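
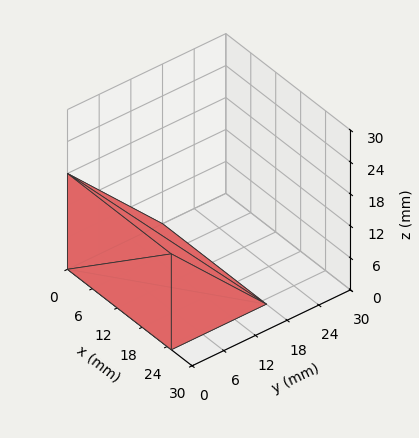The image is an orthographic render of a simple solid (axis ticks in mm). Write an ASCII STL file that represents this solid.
Reading the render: the shape is a wedge (ramp): 25 × 18 mm base, rising to 18 mm along the y=0 edge and sloping linearly to z=0 at y=18 (dimensions read to the nearest mm from the axis ticks). For the STL, each face is triangulated and given an outward normal.

solid part
  facet normal 0.0000 0.0000 -1.0000
    outer loop
      vertex 25.00 18.00 0.00
      vertex 25.00 0.00 0.00
      vertex 0.00 0.00 0.00
    endloop
  endfacet
  facet normal 0.0000 0.0000 -1.0000
    outer loop
      vertex 0.00 18.00 0.00
      vertex 25.00 18.00 0.00
      vertex 0.00 0.00 0.00
    endloop
  endfacet
  facet normal 0.0000 -1.0000 0.0000
    outer loop
      vertex 0.00 0.00 0.00
      vertex 25.00 0.00 0.00
      vertex 25.00 0.00 18.00
    endloop
  endfacet
  facet normal 0.0000 -1.0000 0.0000
    outer loop
      vertex 0.00 0.00 0.00
      vertex 25.00 0.00 18.00
      vertex 0.00 0.00 18.00
    endloop
  endfacet
  facet normal 0.0000 0.7071 0.7071
    outer loop
      vertex 0.00 0.00 18.00
      vertex 25.00 0.00 18.00
      vertex 25.00 18.00 0.00
    endloop
  endfacet
  facet normal 0.0000 0.7071 0.7071
    outer loop
      vertex 0.00 0.00 18.00
      vertex 25.00 18.00 0.00
      vertex 0.00 18.00 0.00
    endloop
  endfacet
  facet normal -1.0000 0.0000 0.0000
    outer loop
      vertex 0.00 0.00 18.00
      vertex 0.00 18.00 0.00
      vertex 0.00 0.00 0.00
    endloop
  endfacet
  facet normal 1.0000 0.0000 0.0000
    outer loop
      vertex 25.00 0.00 0.00
      vertex 25.00 18.00 0.00
      vertex 25.00 0.00 18.00
    endloop
  endfacet
endsolid part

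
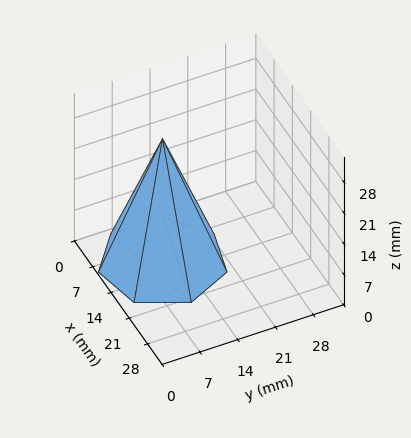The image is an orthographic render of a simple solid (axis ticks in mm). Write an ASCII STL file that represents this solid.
Reading the render: the shape is a regular 7-sided pyramid, base circumscribed radius ≈ 11 mm, apex at z ≈ 28 mm (dimensions read to the nearest mm from the axis ticks). For the STL, each face is triangulated and given an outward normal.

solid part
  facet normal 0.0000 0.0000 -1.0000
    outer loop
      vertex 8.6 21.7 0.0
      vertex 17.9 19.6 0.0
      vertex 22.0 11.0 0.0
    endloop
  endfacet
  facet normal 0.0000 0.0000 -1.0000
    outer loop
      vertex 1.1 15.8 0.0
      vertex 8.6 21.7 0.0
      vertex 22.0 11.0 0.0
    endloop
  endfacet
  facet normal 0.0000 0.0000 -1.0000
    outer loop
      vertex 1.1 6.2 0.0
      vertex 1.1 15.8 0.0
      vertex 22.0 11.0 0.0
    endloop
  endfacet
  facet normal 0.0000 0.0000 -1.0000
    outer loop
      vertex 8.6 0.3 0.0
      vertex 1.1 6.2 0.0
      vertex 22.0 11.0 0.0
    endloop
  endfacet
  facet normal 0.0000 0.0000 -1.0000
    outer loop
      vertex 17.9 2.4 0.0
      vertex 8.6 0.3 0.0
      vertex 22.0 11.0 0.0
    endloop
  endfacet
  facet normal 0.8508 0.4056 0.3342
    outer loop
      vertex 22.0 11.0 0.0
      vertex 17.9 19.6 0.0
      vertex 11.0 11.0 28.0
    endloop
  endfacet
  facet normal 0.2076 0.9196 0.3336
    outer loop
      vertex 17.9 19.6 0.0
      vertex 8.6 21.7 0.0
      vertex 11.0 11.0 28.0
    endloop
  endfacet
  facet normal -0.5830 0.7411 0.3332
    outer loop
      vertex 8.6 21.7 0.0
      vertex 1.1 15.8 0.0
      vertex 11.0 11.0 28.0
    endloop
  endfacet
  facet normal -0.9428 0.0000 0.3333
    outer loop
      vertex 1.1 15.8 0.0
      vertex 1.1 6.2 0.0
      vertex 11.0 11.0 28.0
    endloop
  endfacet
  facet normal -0.5830 -0.7411 0.3332
    outer loop
      vertex 1.1 6.2 0.0
      vertex 8.6 0.3 0.0
      vertex 11.0 11.0 28.0
    endloop
  endfacet
  facet normal 0.2076 -0.9196 0.3336
    outer loop
      vertex 8.6 0.3 0.0
      vertex 17.9 2.4 0.0
      vertex 11.0 11.0 28.0
    endloop
  endfacet
  facet normal 0.8508 -0.4056 0.3342
    outer loop
      vertex 17.9 2.4 0.0
      vertex 22.0 11.0 0.0
      vertex 11.0 11.0 28.0
    endloop
  endfacet
endsolid part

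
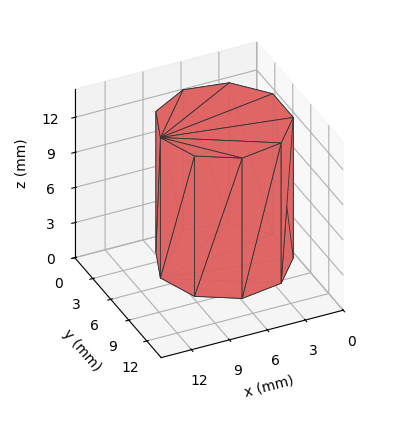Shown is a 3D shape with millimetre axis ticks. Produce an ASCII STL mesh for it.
Reading the render: the shape is a regular 9-sided prism (a cylinder approximated with 9 flat sides), circumscribed radius ≈ 5 mm, height ≈ 12 mm (dimensions read to the nearest mm from the axis ticks). For the STL, each face is triangulated and given an outward normal.

solid part
  facet normal 0.0000 0.0000 -1.0000
    outer loop
      vertex 5.87 9.92 0.00
      vertex 8.83 8.21 0.00
      vertex 10.00 5.00 0.00
    endloop
  endfacet
  facet normal 0.0000 0.0000 -1.0000
    outer loop
      vertex 2.50 9.33 0.00
      vertex 5.87 9.92 0.00
      vertex 10.00 5.00 0.00
    endloop
  endfacet
  facet normal 0.0000 0.0000 -1.0000
    outer loop
      vertex 0.30 6.71 0.00
      vertex 2.50 9.33 0.00
      vertex 10.00 5.00 0.00
    endloop
  endfacet
  facet normal 0.0000 0.0000 -1.0000
    outer loop
      vertex 0.30 3.29 0.00
      vertex 0.30 6.71 0.00
      vertex 10.00 5.00 0.00
    endloop
  endfacet
  facet normal 0.0000 0.0000 -1.0000
    outer loop
      vertex 2.50 0.67 0.00
      vertex 0.30 3.29 0.00
      vertex 10.00 5.00 0.00
    endloop
  endfacet
  facet normal 0.0000 0.0000 -1.0000
    outer loop
      vertex 5.87 0.08 0.00
      vertex 2.50 0.67 0.00
      vertex 10.00 5.00 0.00
    endloop
  endfacet
  facet normal 0.0000 0.0000 -1.0000
    outer loop
      vertex 8.83 1.79 0.00
      vertex 5.87 0.08 0.00
      vertex 10.00 5.00 0.00
    endloop
  endfacet
  facet normal 0.0000 0.0000 1.0000
    outer loop
      vertex 10.00 5.00 12.00
      vertex 8.83 8.21 12.00
      vertex 5.87 9.92 12.00
    endloop
  endfacet
  facet normal 0.0000 0.0000 1.0000
    outer loop
      vertex 10.00 5.00 12.00
      vertex 5.87 9.92 12.00
      vertex 2.50 9.33 12.00
    endloop
  endfacet
  facet normal 0.0000 0.0000 1.0000
    outer loop
      vertex 10.00 5.00 12.00
      vertex 2.50 9.33 12.00
      vertex 0.30 6.71 12.00
    endloop
  endfacet
  facet normal 0.0000 0.0000 1.0000
    outer loop
      vertex 10.00 5.00 12.00
      vertex 0.30 6.71 12.00
      vertex 0.30 3.29 12.00
    endloop
  endfacet
  facet normal 0.0000 0.0000 1.0000
    outer loop
      vertex 10.00 5.00 12.00
      vertex 0.30 3.29 12.00
      vertex 2.50 0.67 12.00
    endloop
  endfacet
  facet normal 0.0000 0.0000 1.0000
    outer loop
      vertex 10.00 5.00 12.00
      vertex 2.50 0.67 12.00
      vertex 5.87 0.08 12.00
    endloop
  endfacet
  facet normal 0.0000 0.0000 1.0000
    outer loop
      vertex 10.00 5.00 12.00
      vertex 5.87 0.08 12.00
      vertex 8.83 1.79 12.00
    endloop
  endfacet
  facet normal 0.9395 0.3424 0.0000
    outer loop
      vertex 10.00 5.00 0.00
      vertex 8.83 8.21 0.00
      vertex 8.83 8.21 12.00
    endloop
  endfacet
  facet normal 0.9395 0.3424 0.0000
    outer loop
      vertex 10.00 5.00 0.00
      vertex 8.83 8.21 12.00
      vertex 10.00 5.00 12.00
    endloop
  endfacet
  facet normal 0.5002 0.8659 0.0000
    outer loop
      vertex 8.83 8.21 0.00
      vertex 5.87 9.92 0.00
      vertex 5.87 9.92 12.00
    endloop
  endfacet
  facet normal 0.5002 0.8659 0.0000
    outer loop
      vertex 8.83 8.21 0.00
      vertex 5.87 9.92 12.00
      vertex 8.83 8.21 12.00
    endloop
  endfacet
  facet normal -0.1725 0.9850 0.0000
    outer loop
      vertex 5.87 9.92 0.00
      vertex 2.50 9.33 0.00
      vertex 2.50 9.33 12.00
    endloop
  endfacet
  facet normal -0.1725 0.9850 0.0000
    outer loop
      vertex 5.87 9.92 0.00
      vertex 2.50 9.33 12.00
      vertex 5.87 9.92 12.00
    endloop
  endfacet
  facet normal -0.7658 0.6431 0.0000
    outer loop
      vertex 2.50 9.33 0.00
      vertex 0.30 6.71 0.00
      vertex 0.30 6.71 12.00
    endloop
  endfacet
  facet normal -0.7658 0.6431 0.0000
    outer loop
      vertex 2.50 9.33 0.00
      vertex 0.30 6.71 12.00
      vertex 2.50 9.33 12.00
    endloop
  endfacet
  facet normal -1.0000 0.0000 0.0000
    outer loop
      vertex 0.30 6.71 0.00
      vertex 0.30 3.29 0.00
      vertex 0.30 3.29 12.00
    endloop
  endfacet
  facet normal -1.0000 0.0000 0.0000
    outer loop
      vertex 0.30 6.71 0.00
      vertex 0.30 3.29 12.00
      vertex 0.30 6.71 12.00
    endloop
  endfacet
  facet normal -0.7658 -0.6431 0.0000
    outer loop
      vertex 0.30 3.29 0.00
      vertex 2.50 0.67 0.00
      vertex 2.50 0.67 12.00
    endloop
  endfacet
  facet normal -0.7658 -0.6431 0.0000
    outer loop
      vertex 0.30 3.29 0.00
      vertex 2.50 0.67 12.00
      vertex 0.30 3.29 12.00
    endloop
  endfacet
  facet normal -0.1725 -0.9850 0.0000
    outer loop
      vertex 2.50 0.67 0.00
      vertex 5.87 0.08 0.00
      vertex 5.87 0.08 12.00
    endloop
  endfacet
  facet normal -0.1725 -0.9850 0.0000
    outer loop
      vertex 2.50 0.67 0.00
      vertex 5.87 0.08 12.00
      vertex 2.50 0.67 12.00
    endloop
  endfacet
  facet normal 0.5002 -0.8659 0.0000
    outer loop
      vertex 5.87 0.08 0.00
      vertex 8.83 1.79 0.00
      vertex 8.83 1.79 12.00
    endloop
  endfacet
  facet normal 0.5002 -0.8659 0.0000
    outer loop
      vertex 5.87 0.08 0.00
      vertex 8.83 1.79 12.00
      vertex 5.87 0.08 12.00
    endloop
  endfacet
  facet normal 0.9395 -0.3424 0.0000
    outer loop
      vertex 8.83 1.79 0.00
      vertex 10.00 5.00 0.00
      vertex 10.00 5.00 12.00
    endloop
  endfacet
  facet normal 0.9395 -0.3424 0.0000
    outer loop
      vertex 8.83 1.79 0.00
      vertex 10.00 5.00 12.00
      vertex 8.83 1.79 12.00
    endloop
  endfacet
endsolid part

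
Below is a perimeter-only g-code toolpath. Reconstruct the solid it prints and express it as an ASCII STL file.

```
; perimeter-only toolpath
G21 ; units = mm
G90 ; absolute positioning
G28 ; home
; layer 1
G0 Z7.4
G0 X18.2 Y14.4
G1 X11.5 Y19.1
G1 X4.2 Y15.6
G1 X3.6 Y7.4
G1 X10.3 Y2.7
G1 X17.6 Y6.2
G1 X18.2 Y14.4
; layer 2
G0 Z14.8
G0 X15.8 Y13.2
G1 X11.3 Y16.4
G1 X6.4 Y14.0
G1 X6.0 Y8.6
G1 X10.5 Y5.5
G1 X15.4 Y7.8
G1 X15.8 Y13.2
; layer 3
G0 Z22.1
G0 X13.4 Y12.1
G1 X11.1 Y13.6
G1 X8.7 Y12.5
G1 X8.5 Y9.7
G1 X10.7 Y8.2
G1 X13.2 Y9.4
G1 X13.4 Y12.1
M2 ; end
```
solid part
  facet normal 0.0000 0.0000 -1.0000
    outer loop
      vertex 1.9 17.1 0.0
      vertex 11.7 21.8 0.0
      vertex 20.7 15.6 0.0
    endloop
  endfacet
  facet normal 0.0000 0.0000 -1.0000
    outer loop
      vertex 1.1 6.2 0.0
      vertex 1.9 17.1 0.0
      vertex 20.7 15.6 0.0
    endloop
  endfacet
  facet normal 0.0000 0.0000 -1.0000
    outer loop
      vertex 10.1 0.0 0.0
      vertex 1.1 6.2 0.0
      vertex 20.7 15.6 0.0
    endloop
  endfacet
  facet normal 0.0000 0.0000 -1.0000
    outer loop
      vertex 19.9 4.7 0.0
      vertex 10.1 0.0 0.0
      vertex 20.7 15.6 0.0
    endloop
  endfacet
  facet normal 0.5404 0.7844 0.3045
    outer loop
      vertex 20.7 15.6 0.0
      vertex 11.7 21.8 0.0
      vertex 10.9 10.9 29.5
    endloop
  endfacet
  facet normal -0.4117 0.8584 0.3060
    outer loop
      vertex 11.7 21.8 0.0
      vertex 1.9 17.1 0.0
      vertex 10.9 10.9 29.5
    endloop
  endfacet
  facet normal -0.9500 0.0697 0.3045
    outer loop
      vertex 1.9 17.1 0.0
      vertex 1.1 6.2 0.0
      vertex 10.9 10.9 29.5
    endloop
  endfacet
  facet normal -0.5404 -0.7844 0.3045
    outer loop
      vertex 1.1 6.2 0.0
      vertex 10.1 0.0 0.0
      vertex 10.9 10.9 29.5
    endloop
  endfacet
  facet normal 0.4117 -0.8584 0.3060
    outer loop
      vertex 10.1 0.0 0.0
      vertex 19.9 4.7 0.0
      vertex 10.9 10.9 29.5
    endloop
  endfacet
  facet normal 0.9500 -0.0697 0.3045
    outer loop
      vertex 19.9 4.7 0.0
      vertex 20.7 15.6 0.0
      vertex 10.9 10.9 29.5
    endloop
  endfacet
endsolid part

The G0 Z moves step by Δz≈7.4 mm. The G1 loops shrink linearly with z, so the solid tapers from its base footprint up to z≈29.5. Closing with a flat bottom cap and the tapered top and triangulating gives 10 facets — a regular 6-sided pyramid, base circumscribed radius ≈ 10.9 mm, apex at z ≈ 29.5 mm.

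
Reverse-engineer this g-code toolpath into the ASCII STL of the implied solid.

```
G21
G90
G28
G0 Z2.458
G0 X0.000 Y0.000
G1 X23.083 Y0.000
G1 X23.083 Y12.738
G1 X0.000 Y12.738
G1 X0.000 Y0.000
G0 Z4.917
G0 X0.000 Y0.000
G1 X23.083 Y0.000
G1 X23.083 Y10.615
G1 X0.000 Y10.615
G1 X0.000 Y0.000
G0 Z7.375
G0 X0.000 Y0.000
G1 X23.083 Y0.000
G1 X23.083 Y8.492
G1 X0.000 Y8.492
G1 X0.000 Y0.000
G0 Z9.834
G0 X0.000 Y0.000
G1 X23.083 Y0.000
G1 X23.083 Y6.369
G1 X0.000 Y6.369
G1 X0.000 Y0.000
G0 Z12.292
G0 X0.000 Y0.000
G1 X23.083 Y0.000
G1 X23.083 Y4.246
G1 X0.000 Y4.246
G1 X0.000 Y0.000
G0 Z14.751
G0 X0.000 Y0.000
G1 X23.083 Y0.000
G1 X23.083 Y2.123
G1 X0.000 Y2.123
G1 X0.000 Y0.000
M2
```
solid part
  facet normal 0.0000 0.0000 -1.0000
    outer loop
      vertex 23.083 14.861 0.000
      vertex 23.083 0.000 0.000
      vertex 0.000 0.000 0.000
    endloop
  endfacet
  facet normal 0.0000 0.0000 -1.0000
    outer loop
      vertex 0.000 14.861 0.000
      vertex 23.083 14.861 0.000
      vertex 0.000 0.000 0.000
    endloop
  endfacet
  facet normal 0.0000 -1.0000 0.0000
    outer loop
      vertex 0.000 0.000 0.000
      vertex 23.083 0.000 0.000
      vertex 23.083 0.000 17.209
    endloop
  endfacet
  facet normal 0.0000 -1.0000 0.0000
    outer loop
      vertex 0.000 0.000 0.000
      vertex 23.083 0.000 17.209
      vertex 0.000 0.000 17.209
    endloop
  endfacet
  facet normal 0.0000 0.7569 0.6536
    outer loop
      vertex 0.000 0.000 17.209
      vertex 23.083 0.000 17.209
      vertex 23.083 14.861 0.000
    endloop
  endfacet
  facet normal 0.0000 0.7569 0.6536
    outer loop
      vertex 0.000 0.000 17.209
      vertex 23.083 14.861 0.000
      vertex 0.000 14.861 0.000
    endloop
  endfacet
  facet normal -1.0000 0.0000 0.0000
    outer loop
      vertex 0.000 0.000 17.209
      vertex 0.000 14.861 0.000
      vertex 0.000 0.000 0.000
    endloop
  endfacet
  facet normal 1.0000 0.0000 0.0000
    outer loop
      vertex 23.083 0.000 0.000
      vertex 23.083 14.861 0.000
      vertex 23.083 0.000 17.209
    endloop
  endfacet
endsolid part

The G0 Z moves step by Δz≈2.458 mm. The G1 loops shrink linearly with z, so the solid tapers from its base footprint up to z≈17.2. Closing with a flat bottom cap and the tapered top and triangulating gives 8 facets — a wedge (ramp): 23.1 × 14.9 mm base, rising to 17.2 mm along the y=0 edge and sloping linearly to z=0 at y=14.9.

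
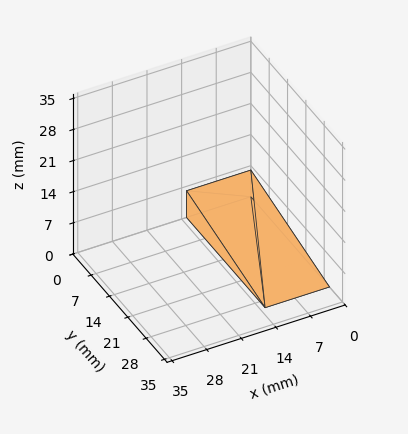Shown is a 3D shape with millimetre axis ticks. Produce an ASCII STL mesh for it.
Reading the render: the shape is a wedge (ramp): 13 × 30 mm base, rising to 6 mm along the y=0 edge and sloping linearly to z=0 at y=30 (dimensions read to the nearest mm from the axis ticks). For the STL, each face is triangulated and given an outward normal.

solid part
  facet normal 0.0000 0.0000 -1.0000
    outer loop
      vertex 13.000 30.000 0.000
      vertex 13.000 0.000 0.000
      vertex 0.000 0.000 0.000
    endloop
  endfacet
  facet normal 0.0000 0.0000 -1.0000
    outer loop
      vertex 0.000 30.000 0.000
      vertex 13.000 30.000 0.000
      vertex 0.000 0.000 0.000
    endloop
  endfacet
  facet normal 0.0000 -1.0000 0.0000
    outer loop
      vertex 0.000 0.000 0.000
      vertex 13.000 0.000 0.000
      vertex 13.000 0.000 6.000
    endloop
  endfacet
  facet normal 0.0000 -1.0000 0.0000
    outer loop
      vertex 0.000 0.000 0.000
      vertex 13.000 0.000 6.000
      vertex 0.000 0.000 6.000
    endloop
  endfacet
  facet normal 0.0000 0.1961 0.9806
    outer loop
      vertex 0.000 0.000 6.000
      vertex 13.000 0.000 6.000
      vertex 13.000 30.000 0.000
    endloop
  endfacet
  facet normal 0.0000 0.1961 0.9806
    outer loop
      vertex 0.000 0.000 6.000
      vertex 13.000 30.000 0.000
      vertex 0.000 30.000 0.000
    endloop
  endfacet
  facet normal -1.0000 0.0000 0.0000
    outer loop
      vertex 0.000 0.000 6.000
      vertex 0.000 30.000 0.000
      vertex 0.000 0.000 0.000
    endloop
  endfacet
  facet normal 1.0000 0.0000 0.0000
    outer loop
      vertex 13.000 0.000 0.000
      vertex 13.000 30.000 0.000
      vertex 13.000 0.000 6.000
    endloop
  endfacet
endsolid part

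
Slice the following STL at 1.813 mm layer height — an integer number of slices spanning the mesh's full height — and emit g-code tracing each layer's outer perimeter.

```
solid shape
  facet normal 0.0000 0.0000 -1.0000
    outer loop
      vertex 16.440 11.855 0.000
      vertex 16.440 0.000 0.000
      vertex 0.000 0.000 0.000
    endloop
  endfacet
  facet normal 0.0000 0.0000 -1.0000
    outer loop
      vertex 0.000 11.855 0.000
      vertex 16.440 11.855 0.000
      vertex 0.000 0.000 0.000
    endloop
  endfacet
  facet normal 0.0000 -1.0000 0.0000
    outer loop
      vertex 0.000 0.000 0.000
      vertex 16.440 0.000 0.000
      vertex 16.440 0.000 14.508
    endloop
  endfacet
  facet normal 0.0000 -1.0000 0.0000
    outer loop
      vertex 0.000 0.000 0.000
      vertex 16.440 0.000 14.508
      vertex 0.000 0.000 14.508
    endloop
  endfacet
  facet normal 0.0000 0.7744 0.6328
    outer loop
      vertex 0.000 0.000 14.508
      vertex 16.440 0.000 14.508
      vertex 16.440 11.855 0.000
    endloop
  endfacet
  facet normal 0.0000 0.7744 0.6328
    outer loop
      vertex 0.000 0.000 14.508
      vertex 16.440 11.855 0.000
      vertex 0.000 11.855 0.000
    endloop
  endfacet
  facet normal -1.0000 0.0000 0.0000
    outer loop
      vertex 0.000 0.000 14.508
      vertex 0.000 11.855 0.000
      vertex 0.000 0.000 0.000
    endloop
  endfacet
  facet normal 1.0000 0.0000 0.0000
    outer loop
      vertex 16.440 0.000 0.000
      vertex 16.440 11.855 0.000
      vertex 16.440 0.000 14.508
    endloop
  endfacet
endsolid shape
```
; perimeter-only toolpath
G21 ; units = mm
G90 ; absolute positioning
G28 ; home
; layer 1
G0 Z1.813
G0 X0.000 Y0.000
G1 X16.440 Y0.000
G1 X16.440 Y10.373
G1 X0.000 Y10.373
G1 X0.000 Y0.000
; layer 2
G0 Z3.627
G0 X0.000 Y0.000
G1 X16.440 Y0.000
G1 X16.440 Y8.891
G1 X0.000 Y8.891
G1 X0.000 Y0.000
; layer 3
G0 Z5.441
G0 X0.000 Y0.000
G1 X16.440 Y0.000
G1 X16.440 Y7.409
G1 X0.000 Y7.409
G1 X0.000 Y0.000
; layer 4
G0 Z7.254
G0 X0.000 Y0.000
G1 X16.440 Y0.000
G1 X16.440 Y5.928
G1 X0.000 Y5.928
G1 X0.000 Y0.000
; layer 5
G0 Z9.067
G0 X0.000 Y0.000
G1 X16.440 Y0.000
G1 X16.440 Y4.446
G1 X0.000 Y4.446
G1 X0.000 Y0.000
; layer 6
G0 Z10.881
G0 X0.000 Y0.000
G1 X16.440 Y0.000
G1 X16.440 Y2.964
G1 X0.000 Y2.964
G1 X0.000 Y0.000
; layer 7
G0 Z12.694
G0 X0.000 Y0.000
G1 X16.440 Y0.000
G1 X16.440 Y1.482
G1 X0.000 Y1.482
G1 X0.000 Y0.000
M2 ; end

The solid is a wedge (ramp): 16.4 × 11.9 mm base, rising to 14.5 mm along the y=0 edge and sloping linearly to z=0 at y=11.9. Slicing at Δz = 1.813 mm — 8 equal slices spanning the solid's height, so layer i sits at z = i·h/8 — gives 7 non-empty perimeters. Each is a 4-segment closed polygon; G0 lifts to the layer z and rapids to the start vertex, then G1 traces the edges. The cross-section shrinks linearly with z (the slice at the apex is degenerate and omitted).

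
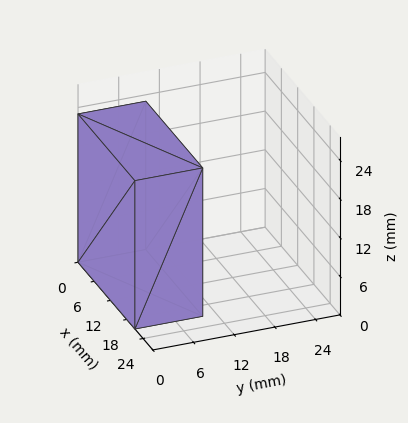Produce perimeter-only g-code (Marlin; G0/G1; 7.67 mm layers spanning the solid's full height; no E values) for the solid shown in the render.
Reading the render: the shape is a rectangular box, roughly 21 × 10 mm footprint and 23 mm tall (dimensions read to the nearest mm from the axis ticks). For the g-code, the solid's height is divided into equal slices at the stated Δz and each level perimeter traced with G1 moves after a G0 lift.

; perimeter-only toolpath
G21 ; units = mm
G90 ; absolute positioning
G28 ; home
; layer 1
G0 Z7.67
G0 X0.00 Y0.00
G1 X21.00 Y0.00
G1 X21.00 Y10.00
G1 X0.00 Y10.00
G1 X0.00 Y0.00
; layer 2
G0 Z15.33
G0 X0.00 Y0.00
G1 X21.00 Y0.00
G1 X21.00 Y10.00
G1 X0.00 Y10.00
G1 X0.00 Y0.00
; layer 3
G0 Z23.00
G0 X0.00 Y0.00
G1 X21.00 Y0.00
G1 X21.00 Y10.00
G1 X0.00 Y10.00
G1 X0.00 Y0.00
M2 ; end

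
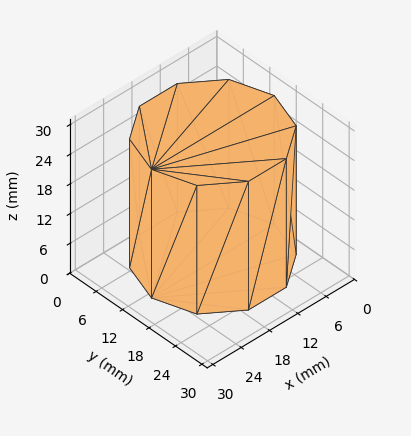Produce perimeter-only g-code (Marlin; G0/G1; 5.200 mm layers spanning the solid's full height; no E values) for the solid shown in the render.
Reading the render: the shape is a regular 10-sided prism (a cylinder approximated with 10 flat sides), circumscribed radius ≈ 13 mm, height ≈ 26 mm (dimensions read to the nearest mm from the axis ticks). For the g-code, the solid's height is divided into equal slices at the stated Δz and each level perimeter traced with G1 moves after a G0 lift.

; perimeter-only toolpath
G21 ; units = mm
G90 ; absolute positioning
G28 ; home
; layer 1
G0 Z5.200
G0 X26.000 Y13.000
G1 X23.517 Y20.641
G1 X17.017 Y25.364
G1 X8.983 Y25.364
G1 X2.483 Y20.641
G1 X0.000 Y13.000
G1 X2.483 Y5.359
G1 X8.983 Y0.636
G1 X17.017 Y0.636
G1 X23.517 Y5.359
G1 X26.000 Y13.000
; layer 2
G0 Z10.400
G0 X26.000 Y13.000
G1 X23.517 Y20.641
G1 X17.017 Y25.364
G1 X8.983 Y25.364
G1 X2.483 Y20.641
G1 X0.000 Y13.000
G1 X2.483 Y5.359
G1 X8.983 Y0.636
G1 X17.017 Y0.636
G1 X23.517 Y5.359
G1 X26.000 Y13.000
; layer 3
G0 Z15.600
G0 X26.000 Y13.000
G1 X23.517 Y20.641
G1 X17.017 Y25.364
G1 X8.983 Y25.364
G1 X2.483 Y20.641
G1 X0.000 Y13.000
G1 X2.483 Y5.359
G1 X8.983 Y0.636
G1 X17.017 Y0.636
G1 X23.517 Y5.359
G1 X26.000 Y13.000
; layer 4
G0 Z20.800
G0 X26.000 Y13.000
G1 X23.517 Y20.641
G1 X17.017 Y25.364
G1 X8.983 Y25.364
G1 X2.483 Y20.641
G1 X0.000 Y13.000
G1 X2.483 Y5.359
G1 X8.983 Y0.636
G1 X17.017 Y0.636
G1 X23.517 Y5.359
G1 X26.000 Y13.000
; layer 5
G0 Z26.000
G0 X26.000 Y13.000
G1 X23.517 Y20.641
G1 X17.017 Y25.364
G1 X8.983 Y25.364
G1 X2.483 Y20.641
G1 X0.000 Y13.000
G1 X2.483 Y5.359
G1 X8.983 Y0.636
G1 X17.017 Y0.636
G1 X23.517 Y5.359
G1 X26.000 Y13.000
M2 ; end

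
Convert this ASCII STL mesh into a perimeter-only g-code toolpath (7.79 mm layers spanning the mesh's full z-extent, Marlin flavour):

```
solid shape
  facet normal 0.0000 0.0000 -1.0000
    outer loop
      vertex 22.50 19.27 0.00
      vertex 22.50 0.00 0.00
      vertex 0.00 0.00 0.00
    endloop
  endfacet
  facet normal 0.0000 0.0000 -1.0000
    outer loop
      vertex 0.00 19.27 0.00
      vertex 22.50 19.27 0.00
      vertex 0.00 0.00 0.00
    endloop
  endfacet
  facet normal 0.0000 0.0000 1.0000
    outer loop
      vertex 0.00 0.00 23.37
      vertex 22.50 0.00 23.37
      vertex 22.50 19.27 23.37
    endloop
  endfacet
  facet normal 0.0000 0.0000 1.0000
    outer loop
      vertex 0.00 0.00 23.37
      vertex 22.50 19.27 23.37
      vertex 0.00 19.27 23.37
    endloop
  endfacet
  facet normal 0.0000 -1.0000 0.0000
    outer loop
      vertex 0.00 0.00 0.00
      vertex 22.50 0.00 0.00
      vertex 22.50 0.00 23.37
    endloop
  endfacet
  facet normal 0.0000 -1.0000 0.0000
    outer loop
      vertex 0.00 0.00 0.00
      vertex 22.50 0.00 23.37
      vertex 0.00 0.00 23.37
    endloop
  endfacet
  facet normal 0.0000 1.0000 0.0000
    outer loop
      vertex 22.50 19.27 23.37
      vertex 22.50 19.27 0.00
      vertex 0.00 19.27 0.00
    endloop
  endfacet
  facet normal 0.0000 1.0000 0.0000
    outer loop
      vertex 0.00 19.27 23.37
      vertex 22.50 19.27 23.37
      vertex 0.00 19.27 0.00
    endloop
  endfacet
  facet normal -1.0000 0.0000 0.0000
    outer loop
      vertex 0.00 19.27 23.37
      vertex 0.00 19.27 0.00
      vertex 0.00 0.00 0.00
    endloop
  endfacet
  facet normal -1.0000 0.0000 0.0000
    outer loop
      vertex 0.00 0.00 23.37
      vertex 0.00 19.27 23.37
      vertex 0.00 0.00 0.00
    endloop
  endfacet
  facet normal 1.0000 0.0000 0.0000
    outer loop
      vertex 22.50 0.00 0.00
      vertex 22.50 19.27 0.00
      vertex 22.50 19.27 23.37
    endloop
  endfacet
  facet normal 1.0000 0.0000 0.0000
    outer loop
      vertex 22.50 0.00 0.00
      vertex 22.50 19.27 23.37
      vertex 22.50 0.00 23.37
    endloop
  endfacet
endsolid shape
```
; perimeter-only toolpath
G21 ; units = mm
G90 ; absolute positioning
G28 ; home
; layer 1
G0 Z7.79
G0 X0.00 Y0.00
G1 X22.50 Y0.00
G1 X22.50 Y19.27
G1 X0.00 Y19.27
G1 X0.00 Y0.00
; layer 2
G0 Z15.58
G0 X0.00 Y0.00
G1 X22.50 Y0.00
G1 X22.50 Y19.27
G1 X0.00 Y19.27
G1 X0.00 Y0.00
; layer 3
G0 Z23.37
G0 X0.00 Y0.00
G1 X22.50 Y0.00
G1 X22.50 Y19.27
G1 X0.00 Y19.27
G1 X0.00 Y0.00
M2 ; end

The solid is a rectangular box, roughly 22.5 × 19.3 mm footprint and 23.4 mm tall. Slicing at Δz = 7.79 mm — 3 equal slices spanning the solid's height, so layer i sits at z = i·h/3 — gives 3 non-empty perimeters. Each is a 4-segment closed polygon; G0 lifts to the layer z and rapids to the start vertex, then G1 traces the edges.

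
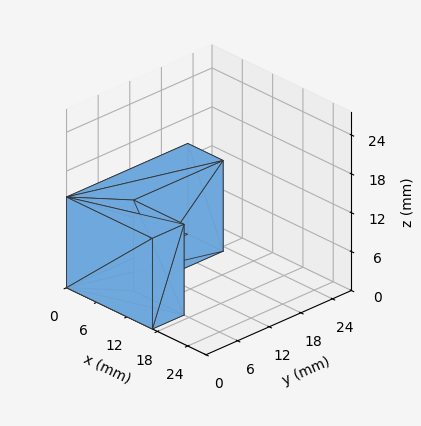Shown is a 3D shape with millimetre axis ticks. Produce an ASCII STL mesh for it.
Reading the render: the shape is an L-shaped prism: outer 17 × 23 mm, arm thicknesses ≈ 6 mm (horizontal) and 7 mm (vertical), extruded 14 mm in z (dimensions read to the nearest mm from the axis ticks). For the STL, each face is triangulated and given an outward normal.

solid part
  facet normal 0.0000 0.0000 -1.0000
    outer loop
      vertex 17.00 6.00 0.00
      vertex 17.00 0.00 0.00
      vertex 0.00 0.00 0.00
    endloop
  endfacet
  facet normal 0.0000 0.0000 -1.0000
    outer loop
      vertex 7.00 6.00 0.00
      vertex 17.00 6.00 0.00
      vertex 0.00 0.00 0.00
    endloop
  endfacet
  facet normal 0.0000 0.0000 -1.0000
    outer loop
      vertex 7.00 23.00 0.00
      vertex 7.00 6.00 0.00
      vertex 0.00 0.00 0.00
    endloop
  endfacet
  facet normal 0.0000 0.0000 -1.0000
    outer loop
      vertex 0.00 23.00 0.00
      vertex 7.00 23.00 0.00
      vertex 0.00 0.00 0.00
    endloop
  endfacet
  facet normal 0.0000 0.0000 1.0000
    outer loop
      vertex 0.00 0.00 14.00
      vertex 17.00 0.00 14.00
      vertex 17.00 6.00 14.00
    endloop
  endfacet
  facet normal 0.0000 0.0000 1.0000
    outer loop
      vertex 0.00 0.00 14.00
      vertex 17.00 6.00 14.00
      vertex 7.00 6.00 14.00
    endloop
  endfacet
  facet normal 0.0000 0.0000 1.0000
    outer loop
      vertex 0.00 0.00 14.00
      vertex 7.00 6.00 14.00
      vertex 7.00 23.00 14.00
    endloop
  endfacet
  facet normal 0.0000 0.0000 1.0000
    outer loop
      vertex 0.00 0.00 14.00
      vertex 7.00 23.00 14.00
      vertex 0.00 23.00 14.00
    endloop
  endfacet
  facet normal 0.0000 -1.0000 0.0000
    outer loop
      vertex 0.00 0.00 0.00
      vertex 17.00 0.00 0.00
      vertex 17.00 0.00 14.00
    endloop
  endfacet
  facet normal 0.0000 -1.0000 0.0000
    outer loop
      vertex 0.00 0.00 0.00
      vertex 17.00 0.00 14.00
      vertex 0.00 0.00 14.00
    endloop
  endfacet
  facet normal 1.0000 0.0000 0.0000
    outer loop
      vertex 17.00 0.00 0.00
      vertex 17.00 6.00 0.00
      vertex 17.00 6.00 14.00
    endloop
  endfacet
  facet normal 1.0000 0.0000 0.0000
    outer loop
      vertex 17.00 0.00 0.00
      vertex 17.00 6.00 14.00
      vertex 17.00 0.00 14.00
    endloop
  endfacet
  facet normal 0.0000 1.0000 0.0000
    outer loop
      vertex 17.00 6.00 0.00
      vertex 7.00 6.00 0.00
      vertex 7.00 6.00 14.00
    endloop
  endfacet
  facet normal 0.0000 1.0000 0.0000
    outer loop
      vertex 17.00 6.00 0.00
      vertex 7.00 6.00 14.00
      vertex 17.00 6.00 14.00
    endloop
  endfacet
  facet normal 1.0000 0.0000 0.0000
    outer loop
      vertex 7.00 6.00 0.00
      vertex 7.00 23.00 0.00
      vertex 7.00 23.00 14.00
    endloop
  endfacet
  facet normal 1.0000 0.0000 0.0000
    outer loop
      vertex 7.00 6.00 0.00
      vertex 7.00 23.00 14.00
      vertex 7.00 6.00 14.00
    endloop
  endfacet
  facet normal 0.0000 1.0000 0.0000
    outer loop
      vertex 7.00 23.00 0.00
      vertex 0.00 23.00 0.00
      vertex 0.00 23.00 14.00
    endloop
  endfacet
  facet normal 0.0000 1.0000 0.0000
    outer loop
      vertex 7.00 23.00 0.00
      vertex 0.00 23.00 14.00
      vertex 7.00 23.00 14.00
    endloop
  endfacet
  facet normal -1.0000 0.0000 0.0000
    outer loop
      vertex 0.00 23.00 0.00
      vertex 0.00 0.00 0.00
      vertex 0.00 0.00 14.00
    endloop
  endfacet
  facet normal -1.0000 0.0000 0.0000
    outer loop
      vertex 0.00 23.00 0.00
      vertex 0.00 0.00 14.00
      vertex 0.00 23.00 14.00
    endloop
  endfacet
endsolid part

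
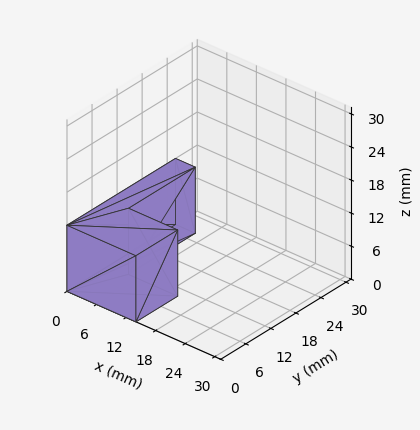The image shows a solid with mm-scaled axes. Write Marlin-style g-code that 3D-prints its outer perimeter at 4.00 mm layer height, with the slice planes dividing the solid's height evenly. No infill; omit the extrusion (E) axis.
Reading the render: the shape is an L-shaped prism: outer 14 × 26 mm, arm thicknesses ≈ 10 mm (horizontal) and 4 mm (vertical), extruded 12 mm in z (dimensions read to the nearest mm from the axis ticks). For the g-code, the solid's height is divided into equal slices at the stated Δz and each level perimeter traced with G1 moves after a G0 lift.

; perimeter-only toolpath
G21 ; units = mm
G90 ; absolute positioning
G28 ; home
; layer 1
G0 Z4.00
G0 X0.00 Y0.00
G1 X14.00 Y0.00
G1 X14.00 Y10.00
G1 X4.00 Y10.00
G1 X4.00 Y26.00
G1 X0.00 Y26.00
G1 X0.00 Y0.00
; layer 2
G0 Z8.00
G0 X0.00 Y0.00
G1 X14.00 Y0.00
G1 X14.00 Y10.00
G1 X4.00 Y10.00
G1 X4.00 Y26.00
G1 X0.00 Y26.00
G1 X0.00 Y0.00
; layer 3
G0 Z12.00
G0 X0.00 Y0.00
G1 X14.00 Y0.00
G1 X14.00 Y10.00
G1 X4.00 Y10.00
G1 X4.00 Y26.00
G1 X0.00 Y26.00
G1 X0.00 Y0.00
M2 ; end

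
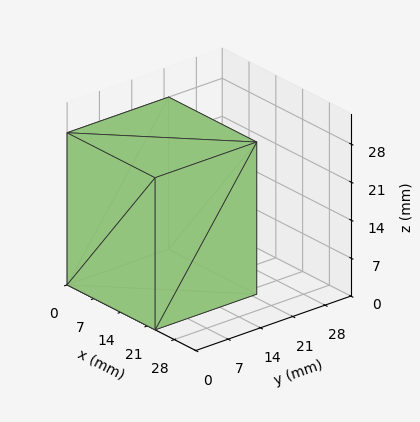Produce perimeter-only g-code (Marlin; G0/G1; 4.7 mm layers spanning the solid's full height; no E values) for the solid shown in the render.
Reading the render: the shape is a rectangular box, roughly 23 × 22 mm footprint and 28 mm tall (dimensions read to the nearest mm from the axis ticks). For the g-code, the solid's height is divided into equal slices at the stated Δz and each level perimeter traced with G1 moves after a G0 lift.

; perimeter-only toolpath
G21 ; units = mm
G90 ; absolute positioning
G28 ; home
; layer 1
G0 Z4.7
G0 X0.0 Y0.0
G1 X23.0 Y0.0
G1 X23.0 Y22.0
G1 X0.0 Y22.0
G1 X0.0 Y0.0
; layer 2
G0 Z9.3
G0 X0.0 Y0.0
G1 X23.0 Y0.0
G1 X23.0 Y22.0
G1 X0.0 Y22.0
G1 X0.0 Y0.0
; layer 3
G0 Z14.0
G0 X0.0 Y0.0
G1 X23.0 Y0.0
G1 X23.0 Y22.0
G1 X0.0 Y22.0
G1 X0.0 Y0.0
; layer 4
G0 Z18.7
G0 X0.0 Y0.0
G1 X23.0 Y0.0
G1 X23.0 Y22.0
G1 X0.0 Y22.0
G1 X0.0 Y0.0
; layer 5
G0 Z23.3
G0 X0.0 Y0.0
G1 X23.0 Y0.0
G1 X23.0 Y22.0
G1 X0.0 Y22.0
G1 X0.0 Y0.0
; layer 6
G0 Z28.0
G0 X0.0 Y0.0
G1 X23.0 Y0.0
G1 X23.0 Y22.0
G1 X0.0 Y22.0
G1 X0.0 Y0.0
M2 ; end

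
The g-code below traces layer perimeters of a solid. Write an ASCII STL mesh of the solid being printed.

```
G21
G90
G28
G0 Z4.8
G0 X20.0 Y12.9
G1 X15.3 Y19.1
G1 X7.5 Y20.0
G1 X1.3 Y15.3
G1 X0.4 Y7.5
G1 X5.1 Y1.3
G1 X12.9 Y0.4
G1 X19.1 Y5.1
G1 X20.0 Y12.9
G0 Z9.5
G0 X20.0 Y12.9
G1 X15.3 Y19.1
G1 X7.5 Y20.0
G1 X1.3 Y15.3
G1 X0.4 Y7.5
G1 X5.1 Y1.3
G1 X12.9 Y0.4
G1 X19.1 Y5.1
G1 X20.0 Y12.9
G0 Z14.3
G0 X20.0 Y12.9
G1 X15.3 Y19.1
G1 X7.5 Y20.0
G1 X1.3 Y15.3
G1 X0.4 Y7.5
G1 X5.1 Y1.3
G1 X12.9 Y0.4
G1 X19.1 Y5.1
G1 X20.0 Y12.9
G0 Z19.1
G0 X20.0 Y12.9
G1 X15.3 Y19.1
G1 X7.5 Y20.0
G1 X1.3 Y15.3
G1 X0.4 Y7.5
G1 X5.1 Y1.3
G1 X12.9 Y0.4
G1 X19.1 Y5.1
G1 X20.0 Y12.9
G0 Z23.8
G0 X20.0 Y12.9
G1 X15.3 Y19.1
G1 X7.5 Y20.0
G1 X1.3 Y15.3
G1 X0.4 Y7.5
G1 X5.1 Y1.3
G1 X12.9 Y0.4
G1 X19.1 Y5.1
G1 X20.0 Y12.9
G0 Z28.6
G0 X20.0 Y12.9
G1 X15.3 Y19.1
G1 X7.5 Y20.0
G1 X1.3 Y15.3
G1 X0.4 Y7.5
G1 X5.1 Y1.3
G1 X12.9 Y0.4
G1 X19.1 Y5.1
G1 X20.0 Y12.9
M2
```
solid part
  facet normal 0.0000 0.0000 -1.0000
    outer loop
      vertex 7.5 20.0 0.0
      vertex 15.3 19.1 0.0
      vertex 20.0 12.9 0.0
    endloop
  endfacet
  facet normal 0.0000 0.0000 -1.0000
    outer loop
      vertex 1.3 15.3 0.0
      vertex 7.5 20.0 0.0
      vertex 20.0 12.9 0.0
    endloop
  endfacet
  facet normal 0.0000 0.0000 -1.0000
    outer loop
      vertex 0.4 7.5 0.0
      vertex 1.3 15.3 0.0
      vertex 20.0 12.9 0.0
    endloop
  endfacet
  facet normal 0.0000 0.0000 -1.0000
    outer loop
      vertex 5.1 1.3 0.0
      vertex 0.4 7.5 0.0
      vertex 20.0 12.9 0.0
    endloop
  endfacet
  facet normal 0.0000 0.0000 -1.0000
    outer loop
      vertex 12.9 0.4 0.0
      vertex 5.1 1.3 0.0
      vertex 20.0 12.9 0.0
    endloop
  endfacet
  facet normal 0.0000 0.0000 -1.0000
    outer loop
      vertex 19.1 5.1 0.0
      vertex 12.9 0.4 0.0
      vertex 20.0 12.9 0.0
    endloop
  endfacet
  facet normal 0.0000 0.0000 1.0000
    outer loop
      vertex 20.0 12.9 28.6
      vertex 15.3 19.1 28.6
      vertex 7.5 20.0 28.6
    endloop
  endfacet
  facet normal 0.0000 0.0000 1.0000
    outer loop
      vertex 20.0 12.9 28.6
      vertex 7.5 20.0 28.6
      vertex 1.3 15.3 28.6
    endloop
  endfacet
  facet normal 0.0000 0.0000 1.0000
    outer loop
      vertex 20.0 12.9 28.6
      vertex 1.3 15.3 28.6
      vertex 0.4 7.5 28.6
    endloop
  endfacet
  facet normal 0.0000 0.0000 1.0000
    outer loop
      vertex 20.0 12.9 28.6
      vertex 0.4 7.5 28.6
      vertex 5.1 1.3 28.6
    endloop
  endfacet
  facet normal 0.0000 0.0000 1.0000
    outer loop
      vertex 20.0 12.9 28.6
      vertex 5.1 1.3 28.6
      vertex 12.9 0.4 28.6
    endloop
  endfacet
  facet normal 0.0000 0.0000 1.0000
    outer loop
      vertex 20.0 12.9 28.6
      vertex 12.9 0.4 28.6
      vertex 19.1 5.1 28.6
    endloop
  endfacet
  facet normal 0.7969 0.6041 0.0000
    outer loop
      vertex 20.0 12.9 0.0
      vertex 15.3 19.1 0.0
      vertex 15.3 19.1 28.6
    endloop
  endfacet
  facet normal 0.7969 0.6041 0.0000
    outer loop
      vertex 20.0 12.9 0.0
      vertex 15.3 19.1 28.6
      vertex 20.0 12.9 28.6
    endloop
  endfacet
  facet normal 0.1146 0.9934 0.0000
    outer loop
      vertex 15.3 19.1 0.0
      vertex 7.5 20.0 0.0
      vertex 7.5 20.0 28.6
    endloop
  endfacet
  facet normal 0.1146 0.9934 0.0000
    outer loop
      vertex 15.3 19.1 0.0
      vertex 7.5 20.0 28.6
      vertex 15.3 19.1 28.6
    endloop
  endfacet
  facet normal -0.6041 0.7969 0.0000
    outer loop
      vertex 7.5 20.0 0.0
      vertex 1.3 15.3 0.0
      vertex 1.3 15.3 28.6
    endloop
  endfacet
  facet normal -0.6041 0.7969 0.0000
    outer loop
      vertex 7.5 20.0 0.0
      vertex 1.3 15.3 28.6
      vertex 7.5 20.0 28.6
    endloop
  endfacet
  facet normal -0.9934 0.1146 0.0000
    outer loop
      vertex 1.3 15.3 0.0
      vertex 0.4 7.5 0.0
      vertex 0.4 7.5 28.6
    endloop
  endfacet
  facet normal -0.9934 0.1146 0.0000
    outer loop
      vertex 1.3 15.3 0.0
      vertex 0.4 7.5 28.6
      vertex 1.3 15.3 28.6
    endloop
  endfacet
  facet normal -0.7969 -0.6041 0.0000
    outer loop
      vertex 0.4 7.5 0.0
      vertex 5.1 1.3 0.0
      vertex 5.1 1.3 28.6
    endloop
  endfacet
  facet normal -0.7969 -0.6041 0.0000
    outer loop
      vertex 0.4 7.5 0.0
      vertex 5.1 1.3 28.6
      vertex 0.4 7.5 28.6
    endloop
  endfacet
  facet normal -0.1146 -0.9934 0.0000
    outer loop
      vertex 5.1 1.3 0.0
      vertex 12.9 0.4 0.0
      vertex 12.9 0.4 28.6
    endloop
  endfacet
  facet normal -0.1146 -0.9934 0.0000
    outer loop
      vertex 5.1 1.3 0.0
      vertex 12.9 0.4 28.6
      vertex 5.1 1.3 28.6
    endloop
  endfacet
  facet normal 0.6041 -0.7969 0.0000
    outer loop
      vertex 12.9 0.4 0.0
      vertex 19.1 5.1 0.0
      vertex 19.1 5.1 28.6
    endloop
  endfacet
  facet normal 0.6041 -0.7969 0.0000
    outer loop
      vertex 12.9 0.4 0.0
      vertex 19.1 5.1 28.6
      vertex 12.9 0.4 28.6
    endloop
  endfacet
  facet normal 0.9934 -0.1146 0.0000
    outer loop
      vertex 19.1 5.1 0.0
      vertex 20.0 12.9 0.0
      vertex 20.0 12.9 28.6
    endloop
  endfacet
  facet normal 0.9934 -0.1146 0.0000
    outer loop
      vertex 19.1 5.1 0.0
      vertex 20.0 12.9 28.6
      vertex 19.1 5.1 28.6
    endloop
  endfacet
endsolid part

The G0 Z moves step by Δz≈4.8 mm. Every layer's G1 loop is the same polygon, so the solid is a straight extrusion of it from z=0 to z≈28.6. Closing with flat bottom and top caps and triangulating gives 28 facets — a regular 8-sided prism (a cylinder approximated with 8 flat sides), circumscribed radius ≈ 10.2 mm, height ≈ 28.6 mm.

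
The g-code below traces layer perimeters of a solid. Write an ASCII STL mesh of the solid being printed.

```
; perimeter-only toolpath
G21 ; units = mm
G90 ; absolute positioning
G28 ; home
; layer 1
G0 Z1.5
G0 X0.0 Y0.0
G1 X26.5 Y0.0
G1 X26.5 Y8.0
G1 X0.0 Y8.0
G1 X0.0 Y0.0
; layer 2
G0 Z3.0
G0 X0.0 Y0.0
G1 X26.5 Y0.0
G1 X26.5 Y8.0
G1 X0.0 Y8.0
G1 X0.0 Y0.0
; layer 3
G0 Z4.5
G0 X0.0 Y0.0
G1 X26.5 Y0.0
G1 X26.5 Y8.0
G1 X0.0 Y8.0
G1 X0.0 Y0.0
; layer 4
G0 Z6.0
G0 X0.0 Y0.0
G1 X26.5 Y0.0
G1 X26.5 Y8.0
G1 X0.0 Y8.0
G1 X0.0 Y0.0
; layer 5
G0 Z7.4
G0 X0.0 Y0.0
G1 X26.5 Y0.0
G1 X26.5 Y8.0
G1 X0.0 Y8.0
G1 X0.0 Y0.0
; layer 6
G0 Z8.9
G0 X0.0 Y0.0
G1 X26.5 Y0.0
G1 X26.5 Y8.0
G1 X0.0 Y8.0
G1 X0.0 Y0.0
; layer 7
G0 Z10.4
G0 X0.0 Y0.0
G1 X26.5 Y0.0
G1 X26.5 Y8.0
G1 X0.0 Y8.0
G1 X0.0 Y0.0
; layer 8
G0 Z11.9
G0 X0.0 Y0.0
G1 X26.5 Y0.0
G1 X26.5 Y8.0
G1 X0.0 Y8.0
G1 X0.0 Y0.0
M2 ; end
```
solid part
  facet normal 0.0000 0.0000 -1.0000
    outer loop
      vertex 26.5 8.0 0.0
      vertex 26.5 0.0 0.0
      vertex 0.0 0.0 0.0
    endloop
  endfacet
  facet normal 0.0000 0.0000 -1.0000
    outer loop
      vertex 0.0 8.0 0.0
      vertex 26.5 8.0 0.0
      vertex 0.0 0.0 0.0
    endloop
  endfacet
  facet normal 0.0000 0.0000 1.0000
    outer loop
      vertex 0.0 0.0 11.9
      vertex 26.5 0.0 11.9
      vertex 26.5 8.0 11.9
    endloop
  endfacet
  facet normal 0.0000 0.0000 1.0000
    outer loop
      vertex 0.0 0.0 11.9
      vertex 26.5 8.0 11.9
      vertex 0.0 8.0 11.9
    endloop
  endfacet
  facet normal 0.0000 -1.0000 0.0000
    outer loop
      vertex 0.0 0.0 0.0
      vertex 26.5 0.0 0.0
      vertex 26.5 0.0 11.9
    endloop
  endfacet
  facet normal 0.0000 -1.0000 0.0000
    outer loop
      vertex 0.0 0.0 0.0
      vertex 26.5 0.0 11.9
      vertex 0.0 0.0 11.9
    endloop
  endfacet
  facet normal 0.0000 1.0000 0.0000
    outer loop
      vertex 26.5 8.0 11.9
      vertex 26.5 8.0 0.0
      vertex 0.0 8.0 0.0
    endloop
  endfacet
  facet normal 0.0000 1.0000 0.0000
    outer loop
      vertex 0.0 8.0 11.9
      vertex 26.5 8.0 11.9
      vertex 0.0 8.0 0.0
    endloop
  endfacet
  facet normal -1.0000 0.0000 0.0000
    outer loop
      vertex 0.0 8.0 11.9
      vertex 0.0 8.0 0.0
      vertex 0.0 0.0 0.0
    endloop
  endfacet
  facet normal -1.0000 0.0000 0.0000
    outer loop
      vertex 0.0 0.0 11.9
      vertex 0.0 8.0 11.9
      vertex 0.0 0.0 0.0
    endloop
  endfacet
  facet normal 1.0000 0.0000 0.0000
    outer loop
      vertex 26.5 0.0 0.0
      vertex 26.5 8.0 0.0
      vertex 26.5 8.0 11.9
    endloop
  endfacet
  facet normal 1.0000 0.0000 0.0000
    outer loop
      vertex 26.5 0.0 0.0
      vertex 26.5 8.0 11.9
      vertex 26.5 0.0 11.9
    endloop
  endfacet
endsolid part

The G0 Z moves step by Δz≈1.5 mm. Every layer's G1 loop is the same polygon, so the solid is a straight extrusion of it from z=0 to z≈11.9. Closing with flat bottom and top caps and triangulating gives 12 facets — a rectangular box, roughly 26.5 × 8 mm footprint and 11.9 mm tall.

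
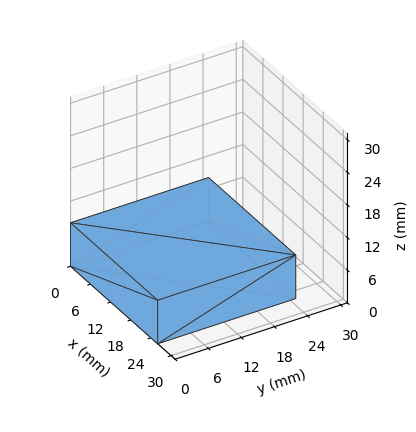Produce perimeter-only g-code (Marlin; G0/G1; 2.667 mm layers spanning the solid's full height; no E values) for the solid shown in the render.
Reading the render: the shape is a rectangular box, roughly 26 × 25 mm footprint and 8 mm tall (dimensions read to the nearest mm from the axis ticks). For the g-code, the solid's height is divided into equal slices at the stated Δz and each level perimeter traced with G1 moves after a G0 lift.

; perimeter-only toolpath
G21 ; units = mm
G90 ; absolute positioning
G28 ; home
; layer 1
G0 Z2.667
G0 X0.000 Y0.000
G1 X26.000 Y0.000
G1 X26.000 Y25.000
G1 X0.000 Y25.000
G1 X0.000 Y0.000
; layer 2
G0 Z5.333
G0 X0.000 Y0.000
G1 X26.000 Y0.000
G1 X26.000 Y25.000
G1 X0.000 Y25.000
G1 X0.000 Y0.000
; layer 3
G0 Z8.000
G0 X0.000 Y0.000
G1 X26.000 Y0.000
G1 X26.000 Y25.000
G1 X0.000 Y25.000
G1 X0.000 Y0.000
M2 ; end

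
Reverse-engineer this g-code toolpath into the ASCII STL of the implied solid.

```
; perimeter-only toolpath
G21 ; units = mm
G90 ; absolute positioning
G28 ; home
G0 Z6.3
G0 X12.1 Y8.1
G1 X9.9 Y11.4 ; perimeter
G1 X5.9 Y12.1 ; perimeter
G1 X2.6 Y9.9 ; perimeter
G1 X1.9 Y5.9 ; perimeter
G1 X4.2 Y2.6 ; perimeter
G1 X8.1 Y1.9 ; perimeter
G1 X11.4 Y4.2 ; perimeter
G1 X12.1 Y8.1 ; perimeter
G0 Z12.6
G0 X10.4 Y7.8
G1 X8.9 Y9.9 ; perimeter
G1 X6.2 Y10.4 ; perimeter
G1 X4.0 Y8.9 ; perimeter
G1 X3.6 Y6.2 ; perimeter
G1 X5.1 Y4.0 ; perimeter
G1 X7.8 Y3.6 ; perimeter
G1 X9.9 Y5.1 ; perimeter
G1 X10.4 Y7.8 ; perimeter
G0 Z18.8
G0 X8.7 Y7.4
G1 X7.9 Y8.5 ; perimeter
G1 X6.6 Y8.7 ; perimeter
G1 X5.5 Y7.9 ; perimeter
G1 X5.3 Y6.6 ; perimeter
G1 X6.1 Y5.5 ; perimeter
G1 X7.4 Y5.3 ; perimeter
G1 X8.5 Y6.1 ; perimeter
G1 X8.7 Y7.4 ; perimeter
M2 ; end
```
solid part
  facet normal 0.0000 0.0000 -1.0000
    outer loop
      vertex 5.5 13.8 0.0
      vertex 10.8 12.9 0.0
      vertex 13.8 8.5 0.0
    endloop
  endfacet
  facet normal 0.0000 0.0000 -1.0000
    outer loop
      vertex 1.1 10.8 0.0
      vertex 5.5 13.8 0.0
      vertex 13.8 8.5 0.0
    endloop
  endfacet
  facet normal 0.0000 0.0000 -1.0000
    outer loop
      vertex 0.2 5.5 0.0
      vertex 1.1 10.8 0.0
      vertex 13.8 8.5 0.0
    endloop
  endfacet
  facet normal 0.0000 0.0000 -1.0000
    outer loop
      vertex 3.2 1.1 0.0
      vertex 0.2 5.5 0.0
      vertex 13.8 8.5 0.0
    endloop
  endfacet
  facet normal 0.0000 0.0000 -1.0000
    outer loop
      vertex 8.5 0.2 0.0
      vertex 3.2 1.1 0.0
      vertex 13.8 8.5 0.0
    endloop
  endfacet
  facet normal 0.0000 0.0000 -1.0000
    outer loop
      vertex 12.9 3.2 0.0
      vertex 8.5 0.2 0.0
      vertex 13.8 8.5 0.0
    endloop
  endfacet
  facet normal 0.8001 0.5455 0.2494
    outer loop
      vertex 13.8 8.5 0.0
      vertex 10.8 12.9 0.0
      vertex 7.0 7.0 25.1
    endloop
  endfacet
  facet normal 0.1621 0.9548 0.2490
    outer loop
      vertex 10.8 12.9 0.0
      vertex 5.5 13.8 0.0
      vertex 7.0 7.0 25.1
    endloop
  endfacet
  facet normal -0.5455 0.8001 0.2494
    outer loop
      vertex 5.5 13.8 0.0
      vertex 1.1 10.8 0.0
      vertex 7.0 7.0 25.1
    endloop
  endfacet
  facet normal -0.9548 0.1621 0.2490
    outer loop
      vertex 1.1 10.8 0.0
      vertex 0.2 5.5 0.0
      vertex 7.0 7.0 25.1
    endloop
  endfacet
  facet normal -0.8001 -0.5455 0.2494
    outer loop
      vertex 0.2 5.5 0.0
      vertex 3.2 1.1 0.0
      vertex 7.0 7.0 25.1
    endloop
  endfacet
  facet normal -0.1621 -0.9548 0.2490
    outer loop
      vertex 3.2 1.1 0.0
      vertex 8.5 0.2 0.0
      vertex 7.0 7.0 25.1
    endloop
  endfacet
  facet normal 0.5455 -0.8001 0.2494
    outer loop
      vertex 8.5 0.2 0.0
      vertex 12.9 3.2 0.0
      vertex 7.0 7.0 25.1
    endloop
  endfacet
  facet normal 0.9548 -0.1621 0.2490
    outer loop
      vertex 12.9 3.2 0.0
      vertex 13.8 8.5 0.0
      vertex 7.0 7.0 25.1
    endloop
  endfacet
endsolid part

The G0 Z moves step by Δz≈6.3 mm. The G1 loops shrink linearly with z, so the solid tapers from its base footprint up to z≈25.1. Closing with a flat bottom cap and the tapered top and triangulating gives 14 facets — a regular 8-sided pyramid, base circumscribed radius ≈ 7 mm, apex at z ≈ 25.1 mm.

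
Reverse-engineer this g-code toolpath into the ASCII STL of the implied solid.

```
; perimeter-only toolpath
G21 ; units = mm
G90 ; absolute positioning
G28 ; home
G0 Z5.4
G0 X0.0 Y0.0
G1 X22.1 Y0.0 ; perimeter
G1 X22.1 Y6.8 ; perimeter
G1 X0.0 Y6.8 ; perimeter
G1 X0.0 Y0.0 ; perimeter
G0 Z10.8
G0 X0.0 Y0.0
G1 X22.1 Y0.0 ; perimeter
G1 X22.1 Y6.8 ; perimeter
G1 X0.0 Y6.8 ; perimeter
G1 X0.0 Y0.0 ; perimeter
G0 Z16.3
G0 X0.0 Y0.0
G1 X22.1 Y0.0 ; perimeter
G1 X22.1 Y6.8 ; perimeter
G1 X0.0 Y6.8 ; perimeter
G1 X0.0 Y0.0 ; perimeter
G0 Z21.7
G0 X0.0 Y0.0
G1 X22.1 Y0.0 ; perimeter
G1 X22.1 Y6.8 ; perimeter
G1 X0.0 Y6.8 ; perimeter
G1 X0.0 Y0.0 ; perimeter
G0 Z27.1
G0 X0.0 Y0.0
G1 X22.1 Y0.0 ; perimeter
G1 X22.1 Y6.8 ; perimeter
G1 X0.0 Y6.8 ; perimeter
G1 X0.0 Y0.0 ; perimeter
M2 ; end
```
solid part
  facet normal 0.0000 0.0000 -1.0000
    outer loop
      vertex 22.1 6.8 0.0
      vertex 22.1 0.0 0.0
      vertex 0.0 0.0 0.0
    endloop
  endfacet
  facet normal 0.0000 0.0000 -1.0000
    outer loop
      vertex 0.0 6.8 0.0
      vertex 22.1 6.8 0.0
      vertex 0.0 0.0 0.0
    endloop
  endfacet
  facet normal 0.0000 0.0000 1.0000
    outer loop
      vertex 0.0 0.0 27.1
      vertex 22.1 0.0 27.1
      vertex 22.1 6.8 27.1
    endloop
  endfacet
  facet normal 0.0000 0.0000 1.0000
    outer loop
      vertex 0.0 0.0 27.1
      vertex 22.1 6.8 27.1
      vertex 0.0 6.8 27.1
    endloop
  endfacet
  facet normal 0.0000 -1.0000 0.0000
    outer loop
      vertex 0.0 0.0 0.0
      vertex 22.1 0.0 0.0
      vertex 22.1 0.0 27.1
    endloop
  endfacet
  facet normal 0.0000 -1.0000 0.0000
    outer loop
      vertex 0.0 0.0 0.0
      vertex 22.1 0.0 27.1
      vertex 0.0 0.0 27.1
    endloop
  endfacet
  facet normal 0.0000 1.0000 0.0000
    outer loop
      vertex 22.1 6.8 27.1
      vertex 22.1 6.8 0.0
      vertex 0.0 6.8 0.0
    endloop
  endfacet
  facet normal 0.0000 1.0000 0.0000
    outer loop
      vertex 0.0 6.8 27.1
      vertex 22.1 6.8 27.1
      vertex 0.0 6.8 0.0
    endloop
  endfacet
  facet normal -1.0000 0.0000 0.0000
    outer loop
      vertex 0.0 6.8 27.1
      vertex 0.0 6.8 0.0
      vertex 0.0 0.0 0.0
    endloop
  endfacet
  facet normal -1.0000 0.0000 0.0000
    outer loop
      vertex 0.0 0.0 27.1
      vertex 0.0 6.8 27.1
      vertex 0.0 0.0 0.0
    endloop
  endfacet
  facet normal 1.0000 0.0000 0.0000
    outer loop
      vertex 22.1 0.0 0.0
      vertex 22.1 6.8 0.0
      vertex 22.1 6.8 27.1
    endloop
  endfacet
  facet normal 1.0000 0.0000 0.0000
    outer loop
      vertex 22.1 0.0 0.0
      vertex 22.1 6.8 27.1
      vertex 22.1 0.0 27.1
    endloop
  endfacet
endsolid part

The G0 Z moves step by Δz≈5.4 mm. Every layer's G1 loop is the same polygon, so the solid is a straight extrusion of it from z=0 to z≈27.1. Closing with flat bottom and top caps and triangulating gives 12 facets — a rectangular box, roughly 22.1 × 6.8 mm footprint and 27.1 mm tall.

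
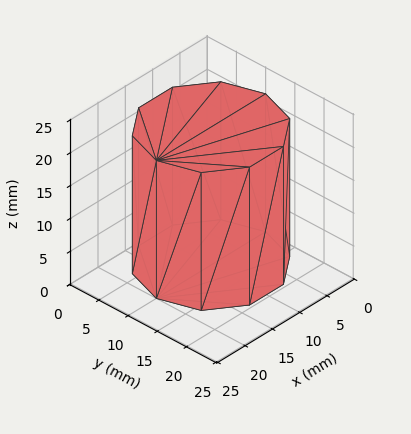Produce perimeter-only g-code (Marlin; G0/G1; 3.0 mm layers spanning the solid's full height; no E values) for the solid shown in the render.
Reading the render: the shape is a regular 10-sided prism (a cylinder approximated with 10 flat sides), circumscribed radius ≈ 10 mm, height ≈ 21 mm (dimensions read to the nearest mm from the axis ticks). For the g-code, the solid's height is divided into equal slices at the stated Δz and each level perimeter traced with G1 moves after a G0 lift.

; perimeter-only toolpath
G21 ; units = mm
G90 ; absolute positioning
G28 ; home
; layer 1
G0 Z3.0
G0 X20.0 Y10.0
G1 X18.1 Y15.9
G1 X13.1 Y19.5
G1 X6.9 Y19.5
G1 X1.9 Y15.9
G1 X0.0 Y10.0
G1 X1.9 Y4.1
G1 X6.9 Y0.5
G1 X13.1 Y0.5
G1 X18.1 Y4.1
G1 X20.0 Y10.0
; layer 2
G0 Z6.0
G0 X20.0 Y10.0
G1 X18.1 Y15.9
G1 X13.1 Y19.5
G1 X6.9 Y19.5
G1 X1.9 Y15.9
G1 X0.0 Y10.0
G1 X1.9 Y4.1
G1 X6.9 Y0.5
G1 X13.1 Y0.5
G1 X18.1 Y4.1
G1 X20.0 Y10.0
; layer 3
G0 Z9.0
G0 X20.0 Y10.0
G1 X18.1 Y15.9
G1 X13.1 Y19.5
G1 X6.9 Y19.5
G1 X1.9 Y15.9
G1 X0.0 Y10.0
G1 X1.9 Y4.1
G1 X6.9 Y0.5
G1 X13.1 Y0.5
G1 X18.1 Y4.1
G1 X20.0 Y10.0
; layer 4
G0 Z12.0
G0 X20.0 Y10.0
G1 X18.1 Y15.9
G1 X13.1 Y19.5
G1 X6.9 Y19.5
G1 X1.9 Y15.9
G1 X0.0 Y10.0
G1 X1.9 Y4.1
G1 X6.9 Y0.5
G1 X13.1 Y0.5
G1 X18.1 Y4.1
G1 X20.0 Y10.0
; layer 5
G0 Z15.0
G0 X20.0 Y10.0
G1 X18.1 Y15.9
G1 X13.1 Y19.5
G1 X6.9 Y19.5
G1 X1.9 Y15.9
G1 X0.0 Y10.0
G1 X1.9 Y4.1
G1 X6.9 Y0.5
G1 X13.1 Y0.5
G1 X18.1 Y4.1
G1 X20.0 Y10.0
; layer 6
G0 Z18.0
G0 X20.0 Y10.0
G1 X18.1 Y15.9
G1 X13.1 Y19.5
G1 X6.9 Y19.5
G1 X1.9 Y15.9
G1 X0.0 Y10.0
G1 X1.9 Y4.1
G1 X6.9 Y0.5
G1 X13.1 Y0.5
G1 X18.1 Y4.1
G1 X20.0 Y10.0
; layer 7
G0 Z21.0
G0 X20.0 Y10.0
G1 X18.1 Y15.9
G1 X13.1 Y19.5
G1 X6.9 Y19.5
G1 X1.9 Y15.9
G1 X0.0 Y10.0
G1 X1.9 Y4.1
G1 X6.9 Y0.5
G1 X13.1 Y0.5
G1 X18.1 Y4.1
G1 X20.0 Y10.0
M2 ; end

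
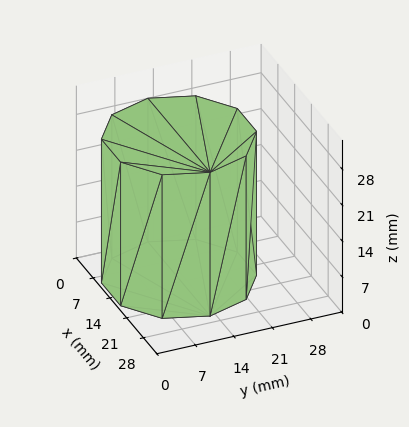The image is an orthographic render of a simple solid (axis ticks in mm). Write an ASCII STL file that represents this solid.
Reading the render: the shape is a regular 10-sided prism (a cylinder approximated with 10 flat sides), circumscribed radius ≈ 13 mm, height ≈ 28 mm (dimensions read to the nearest mm from the axis ticks). For the STL, each face is triangulated and given an outward normal.

solid part
  facet normal 0.0000 0.0000 -1.0000
    outer loop
      vertex 17.017 25.364 0.000
      vertex 23.517 20.641 0.000
      vertex 26.000 13.000 0.000
    endloop
  endfacet
  facet normal 0.0000 0.0000 -1.0000
    outer loop
      vertex 8.983 25.364 0.000
      vertex 17.017 25.364 0.000
      vertex 26.000 13.000 0.000
    endloop
  endfacet
  facet normal 0.0000 0.0000 -1.0000
    outer loop
      vertex 2.483 20.641 0.000
      vertex 8.983 25.364 0.000
      vertex 26.000 13.000 0.000
    endloop
  endfacet
  facet normal 0.0000 0.0000 -1.0000
    outer loop
      vertex 0.000 13.000 0.000
      vertex 2.483 20.641 0.000
      vertex 26.000 13.000 0.000
    endloop
  endfacet
  facet normal 0.0000 0.0000 -1.0000
    outer loop
      vertex 2.483 5.359 0.000
      vertex 0.000 13.000 0.000
      vertex 26.000 13.000 0.000
    endloop
  endfacet
  facet normal 0.0000 0.0000 -1.0000
    outer loop
      vertex 8.983 0.636 0.000
      vertex 2.483 5.359 0.000
      vertex 26.000 13.000 0.000
    endloop
  endfacet
  facet normal 0.0000 0.0000 -1.0000
    outer loop
      vertex 17.017 0.636 0.000
      vertex 8.983 0.636 0.000
      vertex 26.000 13.000 0.000
    endloop
  endfacet
  facet normal 0.0000 0.0000 -1.0000
    outer loop
      vertex 23.517 5.359 0.000
      vertex 17.017 0.636 0.000
      vertex 26.000 13.000 0.000
    endloop
  endfacet
  facet normal 0.0000 0.0000 1.0000
    outer loop
      vertex 26.000 13.000 28.000
      vertex 23.517 20.641 28.000
      vertex 17.017 25.364 28.000
    endloop
  endfacet
  facet normal 0.0000 0.0000 1.0000
    outer loop
      vertex 26.000 13.000 28.000
      vertex 17.017 25.364 28.000
      vertex 8.983 25.364 28.000
    endloop
  endfacet
  facet normal 0.0000 0.0000 1.0000
    outer loop
      vertex 26.000 13.000 28.000
      vertex 8.983 25.364 28.000
      vertex 2.483 20.641 28.000
    endloop
  endfacet
  facet normal 0.0000 0.0000 1.0000
    outer loop
      vertex 26.000 13.000 28.000
      vertex 2.483 20.641 28.000
      vertex 0.000 13.000 28.000
    endloop
  endfacet
  facet normal 0.0000 0.0000 1.0000
    outer loop
      vertex 26.000 13.000 28.000
      vertex 0.000 13.000 28.000
      vertex 2.483 5.359 28.000
    endloop
  endfacet
  facet normal 0.0000 0.0000 1.0000
    outer loop
      vertex 26.000 13.000 28.000
      vertex 2.483 5.359 28.000
      vertex 8.983 0.636 28.000
    endloop
  endfacet
  facet normal 0.0000 0.0000 1.0000
    outer loop
      vertex 26.000 13.000 28.000
      vertex 8.983 0.636 28.000
      vertex 17.017 0.636 28.000
    endloop
  endfacet
  facet normal 0.0000 0.0000 1.0000
    outer loop
      vertex 26.000 13.000 28.000
      vertex 17.017 0.636 28.000
      vertex 23.517 5.359 28.000
    endloop
  endfacet
  facet normal 0.9510 0.3090 0.0000
    outer loop
      vertex 26.000 13.000 0.000
      vertex 23.517 20.641 0.000
      vertex 23.517 20.641 28.000
    endloop
  endfacet
  facet normal 0.9510 0.3090 0.0000
    outer loop
      vertex 26.000 13.000 0.000
      vertex 23.517 20.641 28.000
      vertex 26.000 13.000 28.000
    endloop
  endfacet
  facet normal 0.5878 0.8090 0.0000
    outer loop
      vertex 23.517 20.641 0.000
      vertex 17.017 25.364 0.000
      vertex 17.017 25.364 28.000
    endloop
  endfacet
  facet normal 0.5878 0.8090 0.0000
    outer loop
      vertex 23.517 20.641 0.000
      vertex 17.017 25.364 28.000
      vertex 23.517 20.641 28.000
    endloop
  endfacet
  facet normal 0.0000 1.0000 0.0000
    outer loop
      vertex 17.017 25.364 0.000
      vertex 8.983 25.364 0.000
      vertex 8.983 25.364 28.000
    endloop
  endfacet
  facet normal 0.0000 1.0000 0.0000
    outer loop
      vertex 17.017 25.364 0.000
      vertex 8.983 25.364 28.000
      vertex 17.017 25.364 28.000
    endloop
  endfacet
  facet normal -0.5878 0.8090 0.0000
    outer loop
      vertex 8.983 25.364 0.000
      vertex 2.483 20.641 0.000
      vertex 2.483 20.641 28.000
    endloop
  endfacet
  facet normal -0.5878 0.8090 0.0000
    outer loop
      vertex 8.983 25.364 0.000
      vertex 2.483 20.641 28.000
      vertex 8.983 25.364 28.000
    endloop
  endfacet
  facet normal -0.9510 0.3090 0.0000
    outer loop
      vertex 2.483 20.641 0.000
      vertex 0.000 13.000 0.000
      vertex 0.000 13.000 28.000
    endloop
  endfacet
  facet normal -0.9510 0.3090 0.0000
    outer loop
      vertex 2.483 20.641 0.000
      vertex 0.000 13.000 28.000
      vertex 2.483 20.641 28.000
    endloop
  endfacet
  facet normal -0.9510 -0.3090 0.0000
    outer loop
      vertex 0.000 13.000 0.000
      vertex 2.483 5.359 0.000
      vertex 2.483 5.359 28.000
    endloop
  endfacet
  facet normal -0.9510 -0.3090 0.0000
    outer loop
      vertex 0.000 13.000 0.000
      vertex 2.483 5.359 28.000
      vertex 0.000 13.000 28.000
    endloop
  endfacet
  facet normal -0.5878 -0.8090 0.0000
    outer loop
      vertex 2.483 5.359 0.000
      vertex 8.983 0.636 0.000
      vertex 8.983 0.636 28.000
    endloop
  endfacet
  facet normal -0.5878 -0.8090 0.0000
    outer loop
      vertex 2.483 5.359 0.000
      vertex 8.983 0.636 28.000
      vertex 2.483 5.359 28.000
    endloop
  endfacet
  facet normal 0.0000 -1.0000 0.0000
    outer loop
      vertex 8.983 0.636 0.000
      vertex 17.017 0.636 0.000
      vertex 17.017 0.636 28.000
    endloop
  endfacet
  facet normal 0.0000 -1.0000 0.0000
    outer loop
      vertex 8.983 0.636 0.000
      vertex 17.017 0.636 28.000
      vertex 8.983 0.636 28.000
    endloop
  endfacet
  facet normal 0.5878 -0.8090 0.0000
    outer loop
      vertex 17.017 0.636 0.000
      vertex 23.517 5.359 0.000
      vertex 23.517 5.359 28.000
    endloop
  endfacet
  facet normal 0.5878 -0.8090 0.0000
    outer loop
      vertex 17.017 0.636 0.000
      vertex 23.517 5.359 28.000
      vertex 17.017 0.636 28.000
    endloop
  endfacet
  facet normal 0.9510 -0.3090 0.0000
    outer loop
      vertex 23.517 5.359 0.000
      vertex 26.000 13.000 0.000
      vertex 26.000 13.000 28.000
    endloop
  endfacet
  facet normal 0.9510 -0.3090 0.0000
    outer loop
      vertex 23.517 5.359 0.000
      vertex 26.000 13.000 28.000
      vertex 23.517 5.359 28.000
    endloop
  endfacet
endsolid part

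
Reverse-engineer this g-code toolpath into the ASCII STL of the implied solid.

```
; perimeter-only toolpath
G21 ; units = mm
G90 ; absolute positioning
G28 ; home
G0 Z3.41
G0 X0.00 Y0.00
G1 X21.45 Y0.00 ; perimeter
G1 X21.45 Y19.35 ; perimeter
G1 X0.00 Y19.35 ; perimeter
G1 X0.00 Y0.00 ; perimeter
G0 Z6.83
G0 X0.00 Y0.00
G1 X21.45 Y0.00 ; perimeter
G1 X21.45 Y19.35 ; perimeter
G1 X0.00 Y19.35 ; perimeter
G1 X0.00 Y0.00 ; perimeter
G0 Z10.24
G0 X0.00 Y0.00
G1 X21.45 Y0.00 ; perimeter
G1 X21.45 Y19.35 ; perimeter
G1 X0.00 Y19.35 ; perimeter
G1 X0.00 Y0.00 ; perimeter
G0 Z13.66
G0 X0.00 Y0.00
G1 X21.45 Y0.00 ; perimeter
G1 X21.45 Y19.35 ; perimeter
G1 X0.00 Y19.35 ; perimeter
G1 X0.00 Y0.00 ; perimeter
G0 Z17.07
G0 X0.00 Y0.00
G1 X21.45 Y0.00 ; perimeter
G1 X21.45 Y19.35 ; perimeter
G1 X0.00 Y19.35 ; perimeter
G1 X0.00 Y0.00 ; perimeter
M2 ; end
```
solid part
  facet normal 0.0000 0.0000 -1.0000
    outer loop
      vertex 21.45 19.35 0.00
      vertex 21.45 0.00 0.00
      vertex 0.00 0.00 0.00
    endloop
  endfacet
  facet normal 0.0000 0.0000 -1.0000
    outer loop
      vertex 0.00 19.35 0.00
      vertex 21.45 19.35 0.00
      vertex 0.00 0.00 0.00
    endloop
  endfacet
  facet normal 0.0000 0.0000 1.0000
    outer loop
      vertex 0.00 0.00 17.07
      vertex 21.45 0.00 17.07
      vertex 21.45 19.35 17.07
    endloop
  endfacet
  facet normal 0.0000 0.0000 1.0000
    outer loop
      vertex 0.00 0.00 17.07
      vertex 21.45 19.35 17.07
      vertex 0.00 19.35 17.07
    endloop
  endfacet
  facet normal 0.0000 -1.0000 0.0000
    outer loop
      vertex 0.00 0.00 0.00
      vertex 21.45 0.00 0.00
      vertex 21.45 0.00 17.07
    endloop
  endfacet
  facet normal 0.0000 -1.0000 0.0000
    outer loop
      vertex 0.00 0.00 0.00
      vertex 21.45 0.00 17.07
      vertex 0.00 0.00 17.07
    endloop
  endfacet
  facet normal 0.0000 1.0000 0.0000
    outer loop
      vertex 21.45 19.35 17.07
      vertex 21.45 19.35 0.00
      vertex 0.00 19.35 0.00
    endloop
  endfacet
  facet normal 0.0000 1.0000 0.0000
    outer loop
      vertex 0.00 19.35 17.07
      vertex 21.45 19.35 17.07
      vertex 0.00 19.35 0.00
    endloop
  endfacet
  facet normal -1.0000 0.0000 0.0000
    outer loop
      vertex 0.00 19.35 17.07
      vertex 0.00 19.35 0.00
      vertex 0.00 0.00 0.00
    endloop
  endfacet
  facet normal -1.0000 0.0000 0.0000
    outer loop
      vertex 0.00 0.00 17.07
      vertex 0.00 19.35 17.07
      vertex 0.00 0.00 0.00
    endloop
  endfacet
  facet normal 1.0000 0.0000 0.0000
    outer loop
      vertex 21.45 0.00 0.00
      vertex 21.45 19.35 0.00
      vertex 21.45 19.35 17.07
    endloop
  endfacet
  facet normal 1.0000 0.0000 0.0000
    outer loop
      vertex 21.45 0.00 0.00
      vertex 21.45 19.35 17.07
      vertex 21.45 0.00 17.07
    endloop
  endfacet
endsolid part

The G0 Z moves step by Δz≈3.41 mm. Every layer's G1 loop is the same polygon, so the solid is a straight extrusion of it from z=0 to z≈17.1. Closing with flat bottom and top caps and triangulating gives 12 facets — a rectangular box, roughly 21.4 × 19.4 mm footprint and 17.1 mm tall.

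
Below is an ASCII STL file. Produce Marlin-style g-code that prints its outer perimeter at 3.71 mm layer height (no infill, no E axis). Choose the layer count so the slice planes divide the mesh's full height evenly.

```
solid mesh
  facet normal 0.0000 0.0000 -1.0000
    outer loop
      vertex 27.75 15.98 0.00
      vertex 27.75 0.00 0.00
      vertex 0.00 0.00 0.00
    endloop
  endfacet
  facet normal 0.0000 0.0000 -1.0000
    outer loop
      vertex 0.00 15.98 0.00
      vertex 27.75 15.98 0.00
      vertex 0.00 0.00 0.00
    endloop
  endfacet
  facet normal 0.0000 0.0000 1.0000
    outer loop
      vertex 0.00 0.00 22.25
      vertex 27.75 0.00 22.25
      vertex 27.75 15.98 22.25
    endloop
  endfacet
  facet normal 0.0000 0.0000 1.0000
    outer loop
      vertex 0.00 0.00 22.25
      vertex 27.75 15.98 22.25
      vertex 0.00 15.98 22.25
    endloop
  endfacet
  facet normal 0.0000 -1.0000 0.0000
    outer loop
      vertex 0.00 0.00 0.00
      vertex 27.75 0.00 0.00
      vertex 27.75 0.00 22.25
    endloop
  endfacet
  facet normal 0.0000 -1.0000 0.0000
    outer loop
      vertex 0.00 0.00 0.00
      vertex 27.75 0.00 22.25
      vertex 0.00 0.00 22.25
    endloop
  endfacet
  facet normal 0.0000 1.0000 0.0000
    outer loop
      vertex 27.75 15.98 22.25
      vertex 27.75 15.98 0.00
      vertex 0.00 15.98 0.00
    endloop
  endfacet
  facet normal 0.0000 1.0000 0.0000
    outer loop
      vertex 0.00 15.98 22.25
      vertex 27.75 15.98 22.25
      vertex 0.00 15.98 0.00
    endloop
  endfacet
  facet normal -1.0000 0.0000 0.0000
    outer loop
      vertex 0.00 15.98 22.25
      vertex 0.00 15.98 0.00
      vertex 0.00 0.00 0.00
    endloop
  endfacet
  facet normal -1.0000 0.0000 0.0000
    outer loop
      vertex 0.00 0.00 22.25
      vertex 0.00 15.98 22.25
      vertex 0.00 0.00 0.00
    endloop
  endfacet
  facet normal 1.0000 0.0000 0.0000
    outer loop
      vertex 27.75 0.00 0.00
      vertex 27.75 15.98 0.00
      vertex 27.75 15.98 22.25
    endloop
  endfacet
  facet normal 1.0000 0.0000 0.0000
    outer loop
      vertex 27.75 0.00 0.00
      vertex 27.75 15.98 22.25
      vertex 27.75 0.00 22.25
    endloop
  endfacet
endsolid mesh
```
; perimeter-only toolpath
G21 ; units = mm
G90 ; absolute positioning
G28 ; home
; layer 1
G0 Z3.71
G0 X0.00 Y0.00
G1 X27.75 Y0.00
G1 X27.75 Y15.98
G1 X0.00 Y15.98
G1 X0.00 Y0.00
; layer 2
G0 Z7.42
G0 X0.00 Y0.00
G1 X27.75 Y0.00
G1 X27.75 Y15.98
G1 X0.00 Y15.98
G1 X0.00 Y0.00
; layer 3
G0 Z11.12
G0 X0.00 Y0.00
G1 X27.75 Y0.00
G1 X27.75 Y15.98
G1 X0.00 Y15.98
G1 X0.00 Y0.00
; layer 4
G0 Z14.83
G0 X0.00 Y0.00
G1 X27.75 Y0.00
G1 X27.75 Y15.98
G1 X0.00 Y15.98
G1 X0.00 Y0.00
; layer 5
G0 Z18.54
G0 X0.00 Y0.00
G1 X27.75 Y0.00
G1 X27.75 Y15.98
G1 X0.00 Y15.98
G1 X0.00 Y0.00
; layer 6
G0 Z22.25
G0 X0.00 Y0.00
G1 X27.75 Y0.00
G1 X27.75 Y15.98
G1 X0.00 Y15.98
G1 X0.00 Y0.00
M2 ; end

The solid is a rectangular box, roughly 27.8 × 16 mm footprint and 22.2 mm tall. Slicing at Δz = 3.71 mm — 6 equal slices spanning the solid's height, so layer i sits at z = i·h/6 — gives 6 non-empty perimeters. Each is a 4-segment closed polygon; G0 lifts to the layer z and rapids to the start vertex, then G1 traces the edges.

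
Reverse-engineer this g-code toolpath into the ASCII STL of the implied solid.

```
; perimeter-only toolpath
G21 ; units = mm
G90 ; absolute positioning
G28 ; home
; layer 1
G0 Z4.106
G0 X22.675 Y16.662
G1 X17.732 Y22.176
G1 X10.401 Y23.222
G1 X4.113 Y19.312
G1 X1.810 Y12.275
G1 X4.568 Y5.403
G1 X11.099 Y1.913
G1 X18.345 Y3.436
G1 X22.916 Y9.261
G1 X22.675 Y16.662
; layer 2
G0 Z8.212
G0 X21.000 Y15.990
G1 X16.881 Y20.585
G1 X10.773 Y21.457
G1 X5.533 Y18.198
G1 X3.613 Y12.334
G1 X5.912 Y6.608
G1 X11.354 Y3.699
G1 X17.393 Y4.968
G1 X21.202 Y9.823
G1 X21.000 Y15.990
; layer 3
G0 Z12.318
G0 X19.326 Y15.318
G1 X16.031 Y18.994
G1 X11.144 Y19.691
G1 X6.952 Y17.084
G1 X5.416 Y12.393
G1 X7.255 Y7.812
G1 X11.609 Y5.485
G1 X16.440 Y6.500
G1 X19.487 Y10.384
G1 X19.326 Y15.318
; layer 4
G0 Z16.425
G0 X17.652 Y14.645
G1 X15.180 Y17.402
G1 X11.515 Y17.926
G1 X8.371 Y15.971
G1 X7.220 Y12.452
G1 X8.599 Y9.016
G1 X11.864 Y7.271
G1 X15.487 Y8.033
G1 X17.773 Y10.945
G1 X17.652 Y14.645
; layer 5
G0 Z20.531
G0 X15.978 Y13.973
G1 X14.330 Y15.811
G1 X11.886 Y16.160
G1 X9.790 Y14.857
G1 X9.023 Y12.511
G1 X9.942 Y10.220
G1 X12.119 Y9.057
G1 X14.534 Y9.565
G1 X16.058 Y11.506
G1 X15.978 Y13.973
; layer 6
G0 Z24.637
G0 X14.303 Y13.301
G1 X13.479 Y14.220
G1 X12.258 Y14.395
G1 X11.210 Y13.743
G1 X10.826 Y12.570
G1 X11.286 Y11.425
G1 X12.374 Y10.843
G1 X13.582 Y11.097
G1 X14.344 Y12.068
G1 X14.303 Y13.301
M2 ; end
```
solid part
  facet normal 0.0000 0.0000 -1.0000
    outer loop
      vertex 10.030 24.988 0.000
      vertex 18.582 23.767 0.000
      vertex 24.349 17.334 0.000
    endloop
  endfacet
  facet normal 0.0000 0.0000 -1.0000
    outer loop
      vertex 2.694 20.426 0.000
      vertex 10.030 24.988 0.000
      vertex 24.349 17.334 0.000
    endloop
  endfacet
  facet normal 0.0000 0.0000 -1.0000
    outer loop
      vertex 0.007 12.216 0.000
      vertex 2.694 20.426 0.000
      vertex 24.349 17.334 0.000
    endloop
  endfacet
  facet normal 0.0000 0.0000 -1.0000
    outer loop
      vertex 3.225 4.199 0.000
      vertex 0.007 12.216 0.000
      vertex 24.349 17.334 0.000
    endloop
  endfacet
  facet normal 0.0000 0.0000 -1.0000
    outer loop
      vertex 10.844 0.127 0.000
      vertex 3.225 4.199 0.000
      vertex 24.349 17.334 0.000
    endloop
  endfacet
  facet normal 0.0000 0.0000 -1.0000
    outer loop
      vertex 19.298 1.904 0.000
      vertex 10.844 0.127 0.000
      vertex 24.349 17.334 0.000
    endloop
  endfacet
  facet normal 0.0000 0.0000 -1.0000
    outer loop
      vertex 24.631 8.700 0.000
      vertex 19.298 1.904 0.000
      vertex 24.349 17.334 0.000
    endloop
  endfacet
  facet normal 0.6882 0.6170 0.3816
    outer loop
      vertex 24.349 17.334 0.000
      vertex 18.582 23.767 0.000
      vertex 12.629 12.629 28.743
    endloop
  endfacet
  facet normal 0.1306 0.9150 0.3816
    outer loop
      vertex 18.582 23.767 0.000
      vertex 10.030 24.988 0.000
      vertex 12.629 12.629 28.743
    endloop
  endfacet
  facet normal -0.4881 0.7849 0.3816
    outer loop
      vertex 10.030 24.988 0.000
      vertex 2.694 20.426 0.000
      vertex 12.629 12.629 28.743
    endloop
  endfacet
  facet normal -0.8785 0.2875 0.3816
    outer loop
      vertex 2.694 20.426 0.000
      vertex 0.007 12.216 0.000
      vertex 12.629 12.629 28.743
    endloop
  endfacet
  facet normal -0.8578 -0.3443 0.3816
    outer loop
      vertex 0.007 12.216 0.000
      vertex 3.225 4.199 0.000
      vertex 12.629 12.629 28.743
    endloop
  endfacet
  facet normal -0.4357 -0.8152 0.3816
    outer loop
      vertex 3.225 4.199 0.000
      vertex 10.844 0.127 0.000
      vertex 12.629 12.629 28.743
    endloop
  endfacet
  facet normal 0.1901 -0.9045 0.3816
    outer loop
      vertex 10.844 0.127 0.000
      vertex 19.298 1.904 0.000
      vertex 12.629 12.629 28.743
    endloop
  endfacet
  facet normal 0.7272 -0.5706 0.3816
    outer loop
      vertex 19.298 1.904 0.000
      vertex 24.631 8.700 0.000
      vertex 12.629 12.629 28.743
    endloop
  endfacet
  facet normal 0.9238 0.0302 0.3816
    outer loop
      vertex 24.631 8.700 0.000
      vertex 24.349 17.334 0.000
      vertex 12.629 12.629 28.743
    endloop
  endfacet
endsolid part

The G0 Z moves step by Δz≈4.106 mm. The G1 loops shrink linearly with z, so the solid tapers from its base footprint up to z≈28.7. Closing with a flat bottom cap and the tapered top and triangulating gives 16 facets — a regular 9-sided pyramid, base circumscribed radius ≈ 12.6 mm, apex at z ≈ 28.7 mm.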